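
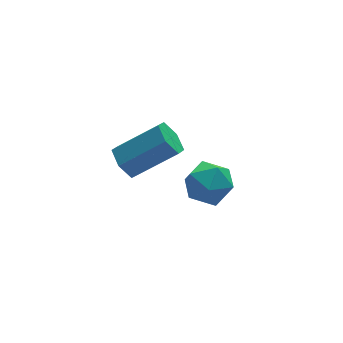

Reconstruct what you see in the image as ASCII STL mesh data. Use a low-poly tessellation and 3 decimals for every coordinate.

solid 
facet normal -0.796 0.204 -0.569
outer loop
vertex 1.189 -2.676 2.51
vertex 0.868 -3.037 2.83
vertex 0.907 -2.476 2.976
endloop
endfacet
facet normal 0.359 0.917 -0.176
outer loop
vertex 1.189 -2.676 2.51
vertex 0.907 -2.476 2.976
vertex 2.393 -2.982 3.369
endloop
endfacet
facet normal 0.358 0.917 -0.175
outer loop
vertex 2.393 -2.982 3.369
vertex 0.907 -2.476 2.976
vertex 2.111 -2.783 3.835
endloop
endfacet
facet normal 0.797 -0.203 0.569
outer loop
vertex 2.393 -2.982 3.369
vertex 2.111 -2.783 3.835
vertex 2.072 -3.343 3.69
endloop
endfacet
facet normal -0.797 0.203 -0.569
outer loop
vertex 0.907 -2.476 2.976
vertex 0.868 -3.037 2.83
vertex 0.586 -2.838 3.296
endloop
endfacet
facet normal -0.243 0.754 0.610
outer loop
vertex 0.907 -2.476 2.976
vertex 0.586 -2.838 3.296
vertex 2.111 -2.783 3.835
endloop
endfacet
facet normal -0.242 0.756 0.608
outer loop
vertex 2.111 -2.783 3.835
vertex 0.586 -2.838 3.296
vertex 1.79 -3.144 4.156
endloop
endfacet
facet normal 0.797 -0.203 0.569
outer loop
vertex 2.111 -2.783 3.835
vertex 1.79 -3.144 4.156
vertex 2.072 -3.343 3.69
endloop
endfacet
facet normal -0.797 0.203 -0.569
outer loop
vertex 0.586 -2.838 3.296
vertex 0.868 -3.037 2.83
vertex 0.547 -3.398 3.151
endloop
endfacet
facet normal -0.600 -0.161 0.783
outer loop
vertex 0.586 -2.838 3.296
vertex 0.547 -3.398 3.151
vertex 1.79 -3.144 4.156
endloop
endfacet
facet normal -0.600 -0.162 0.783
outer loop
vertex 1.79 -3.144 4.156
vertex 0.547 -3.398 3.151
vertex 1.751 -3.704 4.01
endloop
endfacet
facet normal 0.797 -0.204 0.569
outer loop
vertex 1.79 -3.144 4.156
vertex 1.751 -3.704 4.01
vertex 2.072 -3.343 3.69
endloop
endfacet
facet normal -0.797 0.203 -0.569
outer loop
vertex 0.547 -3.398 3.151
vertex 0.868 -3.037 2.83
vertex 0.829 -3.597 2.685
endloop
endfacet
facet normal -0.358 -0.917 0.175
outer loop
vertex 0.547 -3.398 3.151
vertex 0.829 -3.597 2.685
vertex 1.751 -3.704 4.01
endloop
endfacet
facet normal -0.359 -0.917 0.176
outer loop
vertex 1.751 -3.704 4.01
vertex 0.829 -3.597 2.685
vertex 2.033 -3.904 3.544
endloop
endfacet
facet normal 0.796 -0.204 0.569
outer loop
vertex 1.751 -3.704 4.01
vertex 2.033 -3.904 3.544
vertex 2.072 -3.343 3.69
endloop
endfacet
facet normal -0.797 0.203 -0.569
outer loop
vertex 0.829 -3.597 2.685
vertex 0.868 -3.037 2.83
vertex 1.15 -3.236 2.364
endloop
endfacet
facet normal 0.241 -0.756 -0.609
outer loop
vertex 0.829 -3.597 2.685
vertex 1.15 -3.236 2.364
vertex 2.033 -3.904 3.544
endloop
endfacet
facet normal 0.243 -0.755 -0.609
outer loop
vertex 2.033 -3.904 3.544
vertex 1.15 -3.236 2.364
vertex 2.354 -3.542 3.224
endloop
endfacet
facet normal 0.797 -0.203 0.569
outer loop
vertex 2.033 -3.904 3.544
vertex 2.354 -3.542 3.224
vertex 2.072 -3.343 3.69
endloop
endfacet
facet normal -0.797 0.204 -0.569
outer loop
vertex 1.15 -3.236 2.364
vertex 0.868 -3.037 2.83
vertex 1.189 -2.676 2.51
endloop
endfacet
facet normal 0.601 0.162 -0.783
outer loop
vertex 1.15 -3.236 2.364
vertex 1.189 -2.676 2.51
vertex 2.354 -3.542 3.224
endloop
endfacet
facet normal 0.600 0.161 -0.784
outer loop
vertex 2.354 -3.542 3.224
vertex 1.189 -2.676 2.51
vertex 2.393 -2.982 3.369
endloop
endfacet
facet normal 0.797 -0.203 0.569
outer loop
vertex 2.354 -3.542 3.224
vertex 2.393 -2.982 3.369
vertex 2.072 -3.343 3.69
endloop
endfacet
facet normal -0.074 0.994 -0.082
outer loop
vertex 3.759 -2.122 -0.021
vertex 3.005 -2.159 0.207
vertex 3.576 -2.072 0.745
endloop
endfacet
facet normal 0.593 0.800 0.089
outer loop
vertex 3.759 -2.122 -0.021
vertex 3.576 -2.072 0.745
vertex 4.194 -2.504 0.515
endloop
endfacet
facet normal 0.833 0.361 -0.419
outer loop
vertex 3.759 -2.122 -0.021
vertex 4.194 -2.504 0.515
vertex 4.006 -2.858 -0.164
endloop
endfacet
facet normal 0.316 0.282 -0.906
outer loop
vertex 3.759 -2.122 -0.021
vertex 4.006 -2.858 -0.164
vertex 3.271 -2.644 -0.354
endloop
endfacet
facet normal -0.244 0.673 -0.698
outer loop
vertex 3.759 -2.122 -0.021
vertex 3.271 -2.644 -0.354
vertex 3.005 -2.159 0.207
endloop
endfacet
facet normal 0.565 0.435 0.702
outer loop
vertex 4.194 -2.504 0.515
vertex 3.576 -2.072 0.745
vertex 3.709 -2.776 1.074
endloop
endfacet
facet normal -0.512 0.748 0.422
outer loop
vertex 3.576 -2.072 0.745
vertex 3.005 -2.159 0.207
vertex 2.974 -2.562 0.884
endloop
endfacet
facet normal -0.788 0.229 -0.572
outer loop
vertex 3.005 -2.159 0.207
vertex 3.271 -2.644 -0.354
vertex 2.786 -2.916 0.205
endloop
endfacet
facet normal 0.118 -0.402 -0.908
outer loop
vertex 3.271 -2.644 -0.354
vertex 4.006 -2.858 -0.164
vertex 3.404 -3.348 -0.025
endloop
endfacet
facet normal 0.954 -0.276 -0.120
outer loop
vertex 4.006 -2.858 -0.164
vertex 4.194 -2.504 0.515
vertex 3.975 -3.261 0.513
endloop
endfacet
facet normal -0.316 -0.282 0.906
outer loop
vertex 3.221 -3.298 0.741
vertex 3.709 -2.776 1.074
vertex 2.974 -2.562 0.884
endloop
endfacet
facet normal -0.833 -0.361 0.419
outer loop
vertex 3.221 -3.298 0.741
vertex 2.974 -2.562 0.884
vertex 2.786 -2.916 0.205
endloop
endfacet
facet normal -0.593 -0.800 -0.089
outer loop
vertex 3.221 -3.298 0.741
vertex 2.786 -2.916 0.205
vertex 3.404 -3.348 -0.025
endloop
endfacet
facet normal 0.074 -0.994 0.082
outer loop
vertex 3.221 -3.298 0.741
vertex 3.404 -3.348 -0.025
vertex 3.975 -3.261 0.513
endloop
endfacet
facet normal 0.244 -0.673 0.698
outer loop
vertex 3.221 -3.298 0.741
vertex 3.975 -3.261 0.513
vertex 3.709 -2.776 1.074
endloop
endfacet
facet normal -0.118 0.402 0.908
outer loop
vertex 2.974 -2.562 0.884
vertex 3.709 -2.776 1.074
vertex 3.576 -2.072 0.745
endloop
endfacet
facet normal -0.954 0.276 0.120
outer loop
vertex 2.786 -2.916 0.205
vertex 2.974 -2.562 0.884
vertex 3.005 -2.159 0.207
endloop
endfacet
facet normal -0.565 -0.435 -0.702
outer loop
vertex 3.404 -3.348 -0.025
vertex 2.786 -2.916 0.205
vertex 3.271 -2.644 -0.354
endloop
endfacet
facet normal 0.512 -0.748 -0.422
outer loop
vertex 3.975 -3.261 0.513
vertex 3.404 -3.348 -0.025
vertex 4.006 -2.858 -0.164
endloop
endfacet
facet normal 0.788 -0.229 0.572
outer loop
vertex 3.709 -2.776 1.074
vertex 3.975 -3.261 0.513
vertex 4.194 -2.504 0.515
endloop
endfacet

endsolid


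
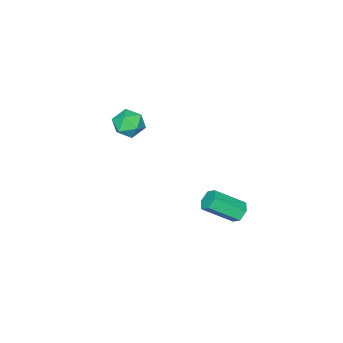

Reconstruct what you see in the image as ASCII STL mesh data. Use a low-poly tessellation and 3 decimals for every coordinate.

solid 
facet normal -0.602 0.557 -0.572
outer loop
vertex 0.067 3.586 -4.357
vertex -0.328 3.223 -4.295
vertex -0.28 3.633 -3.946
endloop
endfacet
facet normal 0.474 0.825 0.306
outer loop
vertex 0.067 3.586 -4.357
vertex -0.28 3.633 -3.946
vertex 1.024 2.699 -3.448
endloop
endfacet
facet normal 0.474 0.825 0.306
outer loop
vertex 1.024 2.699 -3.448
vertex -0.28 3.633 -3.946
vertex 0.677 2.746 -3.037
endloop
endfacet
facet normal 0.601 -0.558 0.572
outer loop
vertex 1.024 2.699 -3.448
vertex 0.677 2.746 -3.037
vertex 0.628 2.337 -3.385
endloop
endfacet
facet normal -0.602 0.557 -0.572
outer loop
vertex -0.28 3.633 -3.946
vertex -0.328 3.223 -4.295
vertex -0.675 3.27 -3.884
endloop
endfacet
facet normal -0.320 0.487 0.812
outer loop
vertex -0.28 3.633 -3.946
vertex -0.675 3.27 -3.884
vertex 0.677 2.746 -3.037
endloop
endfacet
facet normal -0.319 0.490 0.812
outer loop
vertex 0.677 2.746 -3.037
vertex -0.675 3.27 -3.884
vertex 0.281 2.384 -2.974
endloop
endfacet
facet normal 0.601 -0.558 0.572
outer loop
vertex 0.677 2.746 -3.037
vertex 0.281 2.384 -2.974
vertex 0.628 2.337 -3.385
endloop
endfacet
facet normal -0.601 0.558 -0.572
outer loop
vertex -0.675 3.27 -3.884
vertex -0.328 3.223 -4.295
vertex -0.724 2.861 -4.232
endloop
endfacet
facet normal -0.794 -0.336 0.507
outer loop
vertex -0.675 3.27 -3.884
vertex -0.724 2.861 -4.232
vertex 0.281 2.384 -2.974
endloop
endfacet
facet normal -0.794 -0.338 0.506
outer loop
vertex 0.281 2.384 -2.974
vertex -0.724 2.861 -4.232
vertex 0.233 1.974 -3.323
endloop
endfacet
facet normal 0.602 -0.557 0.572
outer loop
vertex 0.281 2.384 -2.974
vertex 0.233 1.974 -3.323
vertex 0.628 2.337 -3.385
endloop
endfacet
facet normal -0.601 0.558 -0.572
outer loop
vertex -0.724 2.861 -4.232
vertex -0.328 3.223 -4.295
vertex -0.377 2.814 -4.643
endloop
endfacet
facet normal -0.474 -0.825 -0.306
outer loop
vertex -0.724 2.861 -4.232
vertex -0.377 2.814 -4.643
vertex 0.233 1.974 -3.323
endloop
endfacet
facet normal -0.474 -0.825 -0.306
outer loop
vertex 0.233 1.974 -3.323
vertex -0.377 2.814 -4.643
vertex 0.58 1.927 -3.734
endloop
endfacet
facet normal 0.602 -0.557 0.572
outer loop
vertex 0.233 1.974 -3.323
vertex 0.58 1.927 -3.734
vertex 0.628 2.337 -3.385
endloop
endfacet
facet normal -0.601 0.558 -0.572
outer loop
vertex -0.377 2.814 -4.643
vertex -0.328 3.223 -4.295
vertex 0.019 3.176 -4.706
endloop
endfacet
facet normal 0.318 -0.489 -0.812
outer loop
vertex -0.377 2.814 -4.643
vertex 0.019 3.176 -4.706
vertex 0.58 1.927 -3.734
endloop
endfacet
facet normal 0.321 -0.488 -0.812
outer loop
vertex 0.58 1.927 -3.734
vertex 0.019 3.176 -4.706
vertex 0.975 2.29 -3.796
endloop
endfacet
facet normal 0.602 -0.557 0.572
outer loop
vertex 0.58 1.927 -3.734
vertex 0.975 2.29 -3.796
vertex 0.628 2.337 -3.385
endloop
endfacet
facet normal -0.602 0.557 -0.572
outer loop
vertex 0.019 3.176 -4.706
vertex -0.328 3.223 -4.295
vertex 0.067 3.586 -4.357
endloop
endfacet
facet normal 0.794 0.337 -0.506
outer loop
vertex 0.019 3.176 -4.706
vertex 0.067 3.586 -4.357
vertex 0.975 2.29 -3.796
endloop
endfacet
facet normal 0.794 0.336 -0.507
outer loop
vertex 0.975 2.29 -3.796
vertex 0.067 3.586 -4.357
vertex 1.024 2.699 -3.448
endloop
endfacet
facet normal 0.601 -0.558 0.572
outer loop
vertex 0.975 2.29 -3.796
vertex 1.024 2.699 -3.448
vertex 0.628 2.337 -3.385
endloop
endfacet
facet normal -0.145 0.026 0.989
outer loop
vertex -0.337 -2.24 -1.011
vertex -0.222 -3.019 -0.974
vertex 0.389 -2.526 -0.897
endloop
endfacet
facet normal 0.133 0.640 0.757
outer loop
vertex -0.337 -2.24 -1.011
vertex 0.389 -2.526 -0.897
vertex 0.276 -1.92 -1.389
endloop
endfacet
facet normal -0.311 0.912 0.268
outer loop
vertex -0.337 -2.24 -1.011
vertex 0.276 -1.92 -1.389
vertex -0.403 -2.039 -1.771
endloop
endfacet
facet normal -0.862 0.466 0.198
outer loop
vertex -0.337 -2.24 -1.011
vertex -0.403 -2.039 -1.771
vertex -0.711 -2.718 -1.514
endloop
endfacet
facet normal -0.761 -0.082 0.644
outer loop
vertex -0.337 -2.24 -1.011
vertex -0.711 -2.718 -1.514
vertex -0.222 -3.019 -0.974
endloop
endfacet
facet normal 0.753 0.493 0.435
outer loop
vertex 0.276 -1.92 -1.389
vertex 0.389 -2.526 -0.897
vertex 0.771 -2.502 -1.586
endloop
endfacet
facet normal 0.302 -0.501 0.811
outer loop
vertex 0.389 -2.526 -0.897
vertex -0.222 -3.019 -0.974
vertex 0.463 -3.181 -1.329
endloop
endfacet
facet normal -0.694 -0.675 0.252
outer loop
vertex -0.222 -3.019 -0.974
vertex -0.711 -2.718 -1.514
vertex -0.216 -3.3 -1.711
endloop
endfacet
facet normal -0.858 0.212 -0.468
outer loop
vertex -0.711 -2.718 -1.514
vertex -0.403 -2.039 -1.771
vertex -0.329 -2.694 -2.203
endloop
endfacet
facet normal 0.036 0.934 -0.356
outer loop
vertex -0.403 -2.039 -1.771
vertex 0.276 -1.92 -1.389
vertex 0.282 -2.201 -2.126
endloop
endfacet
facet normal 0.862 -0.466 -0.198
outer loop
vertex 0.397 -2.98 -2.089
vertex 0.771 -2.502 -1.586
vertex 0.463 -3.181 -1.329
endloop
endfacet
facet normal 0.311 -0.912 -0.268
outer loop
vertex 0.397 -2.98 -2.089
vertex 0.463 -3.181 -1.329
vertex -0.216 -3.3 -1.711
endloop
endfacet
facet normal -0.133 -0.640 -0.757
outer loop
vertex 0.397 -2.98 -2.089
vertex -0.216 -3.3 -1.711
vertex -0.329 -2.694 -2.203
endloop
endfacet
facet normal 0.145 -0.026 -0.989
outer loop
vertex 0.397 -2.98 -2.089
vertex -0.329 -2.694 -2.203
vertex 0.282 -2.201 -2.126
endloop
endfacet
facet normal 0.761 0.082 -0.644
outer loop
vertex 0.397 -2.98 -2.089
vertex 0.282 -2.201 -2.126
vertex 0.771 -2.502 -1.586
endloop
endfacet
facet normal 0.858 -0.212 0.468
outer loop
vertex 0.463 -3.181 -1.329
vertex 0.771 -2.502 -1.586
vertex 0.389 -2.526 -0.897
endloop
endfacet
facet normal -0.036 -0.934 0.356
outer loop
vertex -0.216 -3.3 -1.711
vertex 0.463 -3.181 -1.329
vertex -0.222 -3.019 -0.974
endloop
endfacet
facet normal -0.753 -0.493 -0.435
outer loop
vertex -0.329 -2.694 -2.203
vertex -0.216 -3.3 -1.711
vertex -0.711 -2.718 -1.514
endloop
endfacet
facet normal -0.302 0.501 -0.811
outer loop
vertex 0.282 -2.201 -2.126
vertex -0.329 -2.694 -2.203
vertex -0.403 -2.039 -1.771
endloop
endfacet
facet normal 0.694 0.675 -0.252
outer loop
vertex 0.771 -2.502 -1.586
vertex 0.282 -2.201 -2.126
vertex 0.276 -1.92 -1.389
endloop
endfacet

endsolid


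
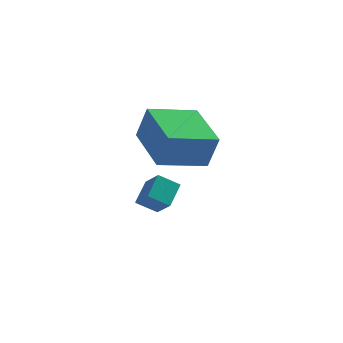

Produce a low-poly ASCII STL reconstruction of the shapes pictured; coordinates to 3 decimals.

solid 
facet normal -0.796 -0.282 0.536
outer loop
vertex 1.329 3.481 1.017
vertex 0.72 4.051 0.413
vertex 1.18 2.587 0.326
endloop
endfacet
facet normal 0.592 -0.552 0.587
outer loop
vertex 1.92 2.849 -0.173
vertex 1.329 3.481 1.017
vertex 1.18 2.587 0.326
endloop
endfacet
facet normal -0.796 -0.282 0.536
outer loop
vertex 1.18 2.587 0.326
vertex 0.72 4.051 0.413
vertex 0.571 3.157 -0.279
endloop
endfacet
facet normal -0.131 -0.784 -0.607
outer loop
vertex 0.571 3.157 -0.279
vertex 1.92 2.849 -0.173
vertex 1.18 2.587 0.326
endloop
endfacet
facet normal 0.132 0.784 0.607
outer loop
vertex 1.329 3.481 1.017
vertex 1.46 4.313 -0.086
vertex 0.72 4.051 0.413
endloop
endfacet
facet normal 0.591 -0.553 0.587
outer loop
vertex 2.069 3.743 0.519
vertex 1.329 3.481 1.017
vertex 1.92 2.849 -0.173
endloop
endfacet
facet normal 0.131 0.784 0.607
outer loop
vertex 2.069 3.743 0.519
vertex 1.46 4.313 -0.086
vertex 1.329 3.481 1.017
endloop
endfacet
facet normal -0.592 0.553 -0.587
outer loop
vertex 0.72 4.051 0.413
vertex 1.46 4.313 -0.086
vertex 0.571 3.157 -0.279
endloop
endfacet
facet normal -0.131 -0.784 -0.607
outer loop
vertex 1.311 3.419 -0.777
vertex 1.92 2.849 -0.173
vertex 0.571 3.157 -0.279
endloop
endfacet
facet normal -0.591 0.553 -0.588
outer loop
vertex 0.571 3.157 -0.279
vertex 1.46 4.313 -0.086
vertex 1.311 3.419 -0.777
endloop
endfacet
facet normal 0.796 0.282 -0.536
outer loop
vertex 1.311 3.419 -0.777
vertex 2.069 3.743 0.519
vertex 1.92 2.849 -0.173
endloop
endfacet
facet normal 0.796 0.282 -0.536
outer loop
vertex 1.46 4.313 -0.086
vertex 2.069 3.743 0.519
vertex 1.311 3.419 -0.777
endloop
endfacet
facet normal -0.784 -0.596 0.173
outer loop
vertex 2.687 -0.43 4.278
vertex 1.516 1.3 4.936
vertex 2.245 -0.229 2.964
endloop
endfacet
facet normal 0.534 -0.790 -0.301
outer loop
vertex 3.704 0.88 2.644
vertex 2.687 -0.43 4.278
vertex 2.245 -0.229 2.964
endloop
endfacet
facet normal -0.784 -0.596 0.172
outer loop
vertex 2.245 -0.229 2.964
vertex 1.516 1.3 4.936
vertex 1.075 1.501 3.622
endloop
endfacet
facet normal -0.315 0.144 -0.938
outer loop
vertex 1.075 1.501 3.622
vertex 3.704 0.88 2.644
vertex 2.245 -0.229 2.964
endloop
endfacet
facet normal 0.315 -0.144 0.938
outer loop
vertex 2.687 -0.43 4.278
vertex 2.975 2.409 4.616
vertex 1.516 1.3 4.936
endloop
endfacet
facet normal 0.535 -0.790 -0.300
outer loop
vertex 4.145 0.679 3.958
vertex 2.687 -0.43 4.278
vertex 3.704 0.88 2.644
endloop
endfacet
facet normal 0.315 -0.144 0.938
outer loop
vertex 4.145 0.679 3.958
vertex 2.975 2.409 4.616
vertex 2.687 -0.43 4.278
endloop
endfacet
facet normal -0.535 0.790 0.300
outer loop
vertex 1.516 1.3 4.936
vertex 2.975 2.409 4.616
vertex 1.075 1.501 3.622
endloop
endfacet
facet normal -0.315 0.144 -0.938
outer loop
vertex 2.533 2.61 3.302
vertex 3.704 0.88 2.644
vertex 1.075 1.501 3.622
endloop
endfacet
facet normal -0.535 0.790 0.301
outer loop
vertex 1.075 1.501 3.622
vertex 2.975 2.409 4.616
vertex 2.533 2.61 3.302
endloop
endfacet
facet normal 0.784 0.596 -0.172
outer loop
vertex 2.533 2.61 3.302
vertex 4.145 0.679 3.958
vertex 3.704 0.88 2.644
endloop
endfacet
facet normal 0.784 0.596 -0.173
outer loop
vertex 2.975 2.409 4.616
vertex 4.145 0.679 3.958
vertex 2.533 2.61 3.302
endloop
endfacet

endsolid


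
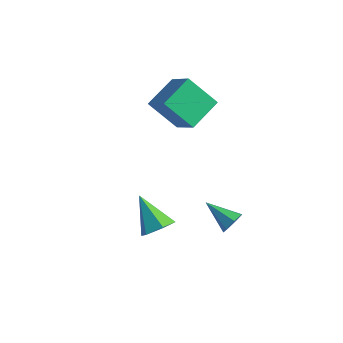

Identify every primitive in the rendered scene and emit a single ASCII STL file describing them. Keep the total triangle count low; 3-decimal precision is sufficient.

solid 
facet normal 0.904 0.083 -0.420
outer loop
vertex 1.421 1.155 -1.128
vertex 1.118 1.455 -1.72
vertex 1.367 1.787 -1.119
endloop
endfacet
facet normal 0.086 -0.007 0.996
outer loop
vertex 1.421 1.155 -1.128
vertex 1.367 1.787 -1.119
vertex -0.518 1.305 -0.96
endloop
endfacet
facet normal 0.903 0.084 -0.421
outer loop
vertex 1.367 1.787 -1.119
vertex 1.118 1.455 -1.72
vertex 1.125 2.168 -1.563
endloop
endfacet
facet normal -0.126 0.718 0.685
outer loop
vertex 1.367 1.787 -1.119
vertex 1.125 2.168 -1.563
vertex -0.518 1.305 -0.96
endloop
endfacet
facet normal 0.904 0.084 -0.420
outer loop
vertex 1.125 2.168 -1.563
vertex 1.118 1.455 -1.72
vertex 0.878 2.013 -2.126
endloop
endfacet
facet normal -0.474 0.880 -0.034
outer loop
vertex 1.125 2.168 -1.563
vertex 0.878 2.013 -2.126
vertex -0.518 1.305 -0.96
endloop
endfacet
facet normal 0.904 0.083 -0.420
outer loop
vertex 0.878 2.013 -2.126
vertex 1.118 1.455 -1.72
vertex 0.811 1.438 -2.383
endloop
endfacet
facet normal -0.699 0.358 -0.619
outer loop
vertex 0.878 2.013 -2.126
vertex 0.811 1.438 -2.383
vertex -0.518 1.305 -0.96
endloop
endfacet
facet normal 0.903 0.084 -0.420
outer loop
vertex 0.811 1.438 -2.383
vertex 1.118 1.455 -1.72
vertex 0.976 0.876 -2.141
endloop
endfacet
facet normal -0.629 -0.456 -0.630
outer loop
vertex 0.811 1.438 -2.383
vertex 0.976 0.876 -2.141
vertex -0.518 1.305 -0.96
endloop
endfacet
facet normal 0.904 0.083 -0.419
outer loop
vertex 0.976 0.876 -2.141
vertex 1.118 1.455 -1.72
vertex 1.247 0.75 -1.582
endloop
endfacet
facet normal -0.318 -0.946 -0.059
outer loop
vertex 0.976 0.876 -2.141
vertex 1.247 0.75 -1.582
vertex -0.518 1.305 -0.96
endloop
endfacet
facet normal 0.904 0.083 -0.420
outer loop
vertex 1.247 0.75 -1.582
vertex 1.118 1.455 -1.72
vertex 1.421 1.155 -1.128
endloop
endfacet
facet normal -0.000 -0.746 0.666
outer loop
vertex 1.247 0.75 -1.582
vertex 1.421 1.155 -1.128
vertex -0.518 1.305 -0.96
endloop
endfacet
facet normal 0.728 -0.179 -0.662
outer loop
vertex 0.279 -2.89 0.778
vertex -0.282 -2.6 0.082
vertex 0.273 -1.985 0.526
endloop
endfacet
facet normal 0.378 0.251 0.891
outer loop
vertex 0.279 -2.89 0.778
vertex 0.273 -1.985 0.526
vertex -1.818 -2.22 1.478
endloop
endfacet
facet normal 0.728 -0.180 -0.661
outer loop
vertex 0.273 -1.985 0.526
vertex -0.282 -2.6 0.082
vertex -0.287 -1.694 -0.17
endloop
endfacet
facet normal 0.053 0.936 0.348
outer loop
vertex 0.273 -1.985 0.526
vertex -0.287 -1.694 -0.17
vertex -1.818 -2.22 1.478
endloop
endfacet
facet normal 0.728 -0.180 -0.662
outer loop
vertex -0.287 -1.694 -0.17
vertex -0.282 -2.6 0.082
vertex -0.843 -2.309 -0.614
endloop
endfacet
facet normal -0.586 0.750 -0.305
outer loop
vertex -0.287 -1.694 -0.17
vertex -0.843 -2.309 -0.614
vertex -1.818 -2.22 1.478
endloop
endfacet
facet normal 0.728 -0.179 -0.662
outer loop
vertex -0.843 -2.309 -0.614
vertex -0.282 -2.6 0.082
vertex -0.837 -3.215 -0.362
endloop
endfacet
facet normal -0.902 -0.121 -0.415
outer loop
vertex -0.843 -2.309 -0.614
vertex -0.837 -3.215 -0.362
vertex -1.818 -2.22 1.478
endloop
endfacet
facet normal 0.728 -0.180 -0.661
outer loop
vertex -0.837 -3.215 -0.362
vertex -0.282 -2.6 0.082
vertex -0.277 -3.505 0.334
endloop
endfacet
facet normal -0.577 -0.806 0.128
outer loop
vertex -0.837 -3.215 -0.362
vertex -0.277 -3.505 0.334
vertex -1.818 -2.22 1.478
endloop
endfacet
facet normal 0.728 -0.180 -0.662
outer loop
vertex -0.277 -3.505 0.334
vertex -0.282 -2.6 0.082
vertex 0.279 -2.89 0.778
endloop
endfacet
facet normal 0.063 -0.621 0.782
outer loop
vertex -0.277 -3.505 0.334
vertex 0.279 -2.89 0.778
vertex -1.818 -2.22 1.478
endloop
endfacet
facet normal -0.735 0.274 -0.620
outer loop
vertex -5.201 2.373 3.506
vertex -5.153 4.222 4.267
vertex -3.758 2.936 2.045
endloop
endfacet
facet normal -0.024 -0.925 -0.380
outer loop
vertex -2.207 2.358 3.353
vertex -5.201 2.373 3.506
vertex -3.758 2.936 2.045
endloop
endfacet
facet normal -0.735 0.274 -0.620
outer loop
vertex -3.758 2.936 2.045
vertex -5.153 4.222 4.267
vertex -3.71 4.786 2.805
endloop
endfacet
facet normal 0.677 0.264 -0.686
outer loop
vertex -3.71 4.786 2.805
vertex -2.207 2.358 3.353
vertex -3.758 2.936 2.045
endloop
endfacet
facet normal -0.677 -0.265 0.686
outer loop
vertex -5.201 2.373 3.506
vertex -3.602 3.644 5.575
vertex -5.153 4.222 4.267
endloop
endfacet
facet normal -0.024 -0.925 -0.380
outer loop
vertex -3.65 1.794 4.815
vertex -5.201 2.373 3.506
vertex -2.207 2.358 3.353
endloop
endfacet
facet normal -0.678 -0.264 0.686
outer loop
vertex -3.65 1.794 4.815
vertex -3.602 3.644 5.575
vertex -5.201 2.373 3.506
endloop
endfacet
facet normal 0.024 0.925 0.380
outer loop
vertex -5.153 4.222 4.267
vertex -3.602 3.644 5.575
vertex -3.71 4.786 2.805
endloop
endfacet
facet normal 0.678 0.265 -0.686
outer loop
vertex -2.159 4.207 4.114
vertex -2.207 2.358 3.353
vertex -3.71 4.786 2.805
endloop
endfacet
facet normal 0.024 0.925 0.380
outer loop
vertex -3.71 4.786 2.805
vertex -3.602 3.644 5.575
vertex -2.159 4.207 4.114
endloop
endfacet
facet normal 0.735 -0.274 0.620
outer loop
vertex -2.159 4.207 4.114
vertex -3.65 1.794 4.815
vertex -2.207 2.358 3.353
endloop
endfacet
facet normal 0.735 -0.274 0.620
outer loop
vertex -3.602 3.644 5.575
vertex -3.65 1.794 4.815
vertex -2.159 4.207 4.114
endloop
endfacet

endsolid


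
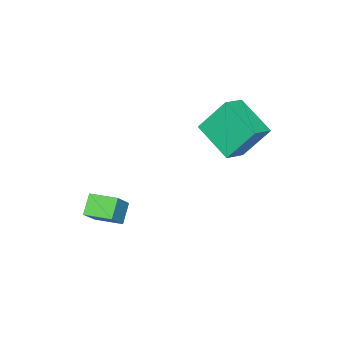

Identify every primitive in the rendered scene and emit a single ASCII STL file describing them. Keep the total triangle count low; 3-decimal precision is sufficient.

solid 
facet normal -0.307 0.495 0.813
outer loop
vertex -0.501 0.733 1.509
vertex -0.008 2.351 0.71
vertex -1.516 0.825 1.069
endloop
endfacet
facet normal -0.263 -0.865 0.427
outer loop
vertex -0.972 -0.051 -0.37
vertex -0.501 0.733 1.509
vertex -1.516 0.825 1.069
endloop
endfacet
facet normal -0.307 0.495 0.813
outer loop
vertex -1.516 0.825 1.069
vertex -0.008 2.351 0.71
vertex -1.023 2.443 0.27
endloop
endfacet
facet normal -0.914 0.083 -0.396
outer loop
vertex -1.023 2.443 0.27
vertex -0.972 -0.051 -0.37
vertex -1.516 0.825 1.069
endloop
endfacet
facet normal 0.914 -0.083 0.396
outer loop
vertex -0.501 0.733 1.509
vertex 0.536 1.475 -0.729
vertex -0.008 2.351 0.71
endloop
endfacet
facet normal -0.263 -0.865 0.427
outer loop
vertex 0.043 -0.143 0.07
vertex -0.501 0.733 1.509
vertex -0.972 -0.051 -0.37
endloop
endfacet
facet normal 0.914 -0.083 0.396
outer loop
vertex 0.043 -0.143 0.07
vertex 0.536 1.475 -0.729
vertex -0.501 0.733 1.509
endloop
endfacet
facet normal 0.263 0.865 -0.427
outer loop
vertex -0.008 2.351 0.71
vertex 0.536 1.475 -0.729
vertex -1.023 2.443 0.27
endloop
endfacet
facet normal -0.914 0.083 -0.396
outer loop
vertex -0.479 1.567 -1.169
vertex -0.972 -0.051 -0.37
vertex -1.023 2.443 0.27
endloop
endfacet
facet normal 0.263 0.865 -0.427
outer loop
vertex -1.023 2.443 0.27
vertex 0.536 1.475 -0.729
vertex -0.479 1.567 -1.169
endloop
endfacet
facet normal 0.307 -0.495 -0.813
outer loop
vertex -0.479 1.567 -1.169
vertex 0.043 -0.143 0.07
vertex -0.972 -0.051 -0.37
endloop
endfacet
facet normal 0.307 -0.495 -0.813
outer loop
vertex 0.536 1.475 -0.729
vertex 0.043 -0.143 0.07
vertex -0.479 1.567 -1.169
endloop
endfacet
facet normal -0.666 -0.117 -0.737
outer loop
vertex 2.178 -3.24 -4.193
vertex 1.901 -2.095 -4.124
vertex 2.886 -3.028 -4.867
endloop
endfacet
facet normal 0.235 -0.970 -0.059
outer loop
vertex 3.819 -2.865 -3.836
vertex 2.178 -3.24 -4.193
vertex 2.886 -3.028 -4.867
endloop
endfacet
facet normal -0.666 -0.117 -0.737
outer loop
vertex 2.886 -3.028 -4.867
vertex 1.901 -2.095 -4.124
vertex 2.609 -1.883 -4.798
endloop
endfacet
facet normal 0.708 0.212 -0.674
outer loop
vertex 2.609 -1.883 -4.798
vertex 3.819 -2.865 -3.836
vertex 2.886 -3.028 -4.867
endloop
endfacet
facet normal -0.708 -0.212 0.674
outer loop
vertex 2.178 -3.24 -4.193
vertex 2.834 -1.932 -3.093
vertex 1.901 -2.095 -4.124
endloop
endfacet
facet normal 0.235 -0.970 -0.059
outer loop
vertex 3.111 -3.077 -3.162
vertex 2.178 -3.24 -4.193
vertex 3.819 -2.865 -3.836
endloop
endfacet
facet normal -0.708 -0.212 0.674
outer loop
vertex 3.111 -3.077 -3.162
vertex 2.834 -1.932 -3.093
vertex 2.178 -3.24 -4.193
endloop
endfacet
facet normal -0.235 0.970 0.059
outer loop
vertex 1.901 -2.095 -4.124
vertex 2.834 -1.932 -3.093
vertex 2.609 -1.883 -4.798
endloop
endfacet
facet normal 0.708 0.212 -0.674
outer loop
vertex 3.542 -1.72 -3.767
vertex 3.819 -2.865 -3.836
vertex 2.609 -1.883 -4.798
endloop
endfacet
facet normal -0.235 0.970 0.059
outer loop
vertex 2.609 -1.883 -4.798
vertex 2.834 -1.932 -3.093
vertex 3.542 -1.72 -3.767
endloop
endfacet
facet normal 0.666 0.117 0.737
outer loop
vertex 3.542 -1.72 -3.767
vertex 3.111 -3.077 -3.162
vertex 3.819 -2.865 -3.836
endloop
endfacet
facet normal 0.666 0.117 0.737
outer loop
vertex 2.834 -1.932 -3.093
vertex 3.111 -3.077 -3.162
vertex 3.542 -1.72 -3.767
endloop
endfacet

endsolid


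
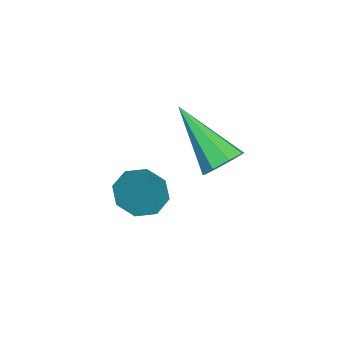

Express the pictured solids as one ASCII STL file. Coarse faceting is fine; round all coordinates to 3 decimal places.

solid 
facet normal -0.456 -0.337 -0.824
outer loop
vertex -2.927 1.083 -0.601
vertex -3.31 0.623 -0.201
vertex -3.402 1.3 -0.427
endloop
endfacet
facet normal 0.378 0.919 -0.115
outer loop
vertex -2.927 1.083 -0.601
vertex -3.402 1.3 -0.427
vertex -2.59 1.157 1.101
endloop
endfacet
facet normal -0.455 -0.337 -0.824
outer loop
vertex -3.402 1.3 -0.427
vertex -3.31 0.623 -0.201
vertex -3.824 1.122 -0.121
endloop
endfacet
facet normal -0.242 0.946 0.217
outer loop
vertex -3.402 1.3 -0.427
vertex -3.824 1.122 -0.121
vertex -2.59 1.157 1.101
endloop
endfacet
facet normal -0.456 -0.338 -0.823
outer loop
vertex -3.824 1.122 -0.121
vertex -3.31 0.623 -0.201
vertex -3.944 0.651 0.139
endloop
endfacet
facet normal -0.619 0.495 0.610
outer loop
vertex -3.824 1.122 -0.121
vertex -3.944 0.651 0.139
vertex -2.59 1.157 1.101
endloop
endfacet
facet normal -0.456 -0.337 -0.823
outer loop
vertex -3.944 0.651 0.139
vertex -3.31 0.623 -0.201
vertex -3.694 0.164 0.2
endloop
endfacet
facet normal -0.529 -0.167 0.832
outer loop
vertex -3.944 0.651 0.139
vertex -3.694 0.164 0.2
vertex -2.59 1.157 1.101
endloop
endfacet
facet normal -0.456 -0.338 -0.823
outer loop
vertex -3.694 0.164 0.2
vertex -3.31 0.623 -0.201
vertex -3.218 -0.054 0.026
endloop
endfacet
facet normal -0.025 -0.656 0.754
outer loop
vertex -3.694 0.164 0.2
vertex -3.218 -0.054 0.026
vertex -2.59 1.157 1.101
endloop
endfacet
facet normal -0.455 -0.338 -0.824
outer loop
vertex -3.218 -0.054 0.026
vertex -3.31 0.623 -0.201
vertex -2.797 0.125 -0.28
endloop
endfacet
facet normal 0.597 -0.683 0.421
outer loop
vertex -3.218 -0.054 0.026
vertex -2.797 0.125 -0.28
vertex -2.59 1.157 1.101
endloop
endfacet
facet normal -0.455 -0.338 -0.824
outer loop
vertex -2.797 0.125 -0.28
vertex -3.31 0.623 -0.201
vertex -2.676 0.596 -0.54
endloop
endfacet
facet normal 0.972 -0.234 0.029
outer loop
vertex -2.797 0.125 -0.28
vertex -2.676 0.596 -0.54
vertex -2.59 1.157 1.101
endloop
endfacet
facet normal -0.455 -0.338 -0.824
outer loop
vertex -2.676 0.596 -0.54
vertex -3.31 0.623 -0.201
vertex -2.927 1.083 -0.601
endloop
endfacet
facet normal 0.882 0.430 -0.193
outer loop
vertex -2.676 0.596 -0.54
vertex -2.927 1.083 -0.601
vertex -2.59 1.157 1.101
endloop
endfacet
facet normal 0.486 0.639 -0.596
outer loop
vertex -1.907 2.931 2.628
vertex -2.233 2.761 2.18
vertex -2.277 3.173 2.586
endloop
endfacet
facet normal 0.121 0.346 0.930
outer loop
vertex -1.907 2.931 2.628
vertex -2.277 3.173 2.586
vertex -3.147 1.559 3.3
endloop
endfacet
facet normal 0.485 0.639 -0.596
outer loop
vertex -2.277 3.173 2.586
vertex -2.233 2.761 2.18
vertex -2.621 3.173 2.306
endloop
endfacet
facet normal -0.521 0.564 0.640
outer loop
vertex -2.277 3.173 2.586
vertex -2.621 3.173 2.306
vertex -3.147 1.559 3.3
endloop
endfacet
facet normal 0.486 0.640 -0.596
outer loop
vertex -2.621 3.173 2.306
vertex -2.233 2.761 2.18
vertex -2.738 2.932 1.952
endloop
endfacet
facet normal -0.935 0.349 0.072
outer loop
vertex -2.621 3.173 2.306
vertex -2.738 2.932 1.952
vertex -3.147 1.559 3.3
endloop
endfacet
facet normal 0.486 0.640 -0.595
outer loop
vertex -2.738 2.932 1.952
vertex -2.233 2.761 2.18
vertex -2.559 2.591 1.731
endloop
endfacet
facet normal -0.879 -0.174 -0.444
outer loop
vertex -2.738 2.932 1.952
vertex -2.559 2.591 1.731
vertex -3.147 1.559 3.3
endloop
endfacet
facet normal 0.487 0.639 -0.596
outer loop
vertex -2.559 2.591 1.731
vertex -2.233 2.761 2.18
vertex -2.189 2.349 1.774
endloop
endfacet
facet normal -0.386 -0.698 -0.604
outer loop
vertex -2.559 2.591 1.731
vertex -2.189 2.349 1.774
vertex -3.147 1.559 3.3
endloop
endfacet
facet normal 0.485 0.639 -0.596
outer loop
vertex -2.189 2.349 1.774
vertex -2.233 2.761 2.18
vertex -1.845 2.349 2.054
endloop
endfacet
facet normal 0.255 -0.915 -0.313
outer loop
vertex -2.189 2.349 1.774
vertex -1.845 2.349 2.054
vertex -3.147 1.559 3.3
endloop
endfacet
facet normal 0.486 0.640 -0.596
outer loop
vertex -1.845 2.349 2.054
vertex -2.233 2.761 2.18
vertex -1.728 2.59 2.408
endloop
endfacet
facet normal 0.668 -0.699 0.255
outer loop
vertex -1.845 2.349 2.054
vertex -1.728 2.59 2.408
vertex -3.147 1.559 3.3
endloop
endfacet
facet normal 0.486 0.639 -0.596
outer loop
vertex -1.728 2.59 2.408
vertex -2.233 2.761 2.18
vertex -1.907 2.931 2.628
endloop
endfacet
facet normal 0.612 -0.176 0.771
outer loop
vertex -1.728 2.59 2.408
vertex -1.907 2.931 2.628
vertex -3.147 1.559 3.3
endloop
endfacet

endsolid


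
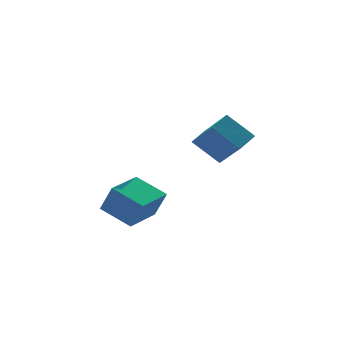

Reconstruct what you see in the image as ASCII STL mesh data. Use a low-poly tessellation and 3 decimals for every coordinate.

solid 
facet normal -0.497 0.753 0.432
outer loop
vertex -2.473 -0.741 -0.911
vertex -0.728 0.372 -0.842
vertex -2.806 -0.128 -2.362
endloop
endfacet
facet normal -0.843 -0.537 -0.034
outer loop
vertex -1.892 -1.512 -3.158
vertex -2.473 -0.741 -0.911
vertex -2.806 -0.128 -2.362
endloop
endfacet
facet normal -0.497 0.752 0.432
outer loop
vertex -2.806 -0.128 -2.362
vertex -0.728 0.372 -0.842
vertex -1.062 0.985 -2.293
endloop
endfacet
facet normal -0.208 0.381 -0.901
outer loop
vertex -1.062 0.985 -2.293
vertex -1.892 -1.512 -3.158
vertex -2.806 -0.128 -2.362
endloop
endfacet
facet normal 0.207 -0.381 0.901
outer loop
vertex -2.473 -0.741 -0.911
vertex 0.186 -1.012 -1.638
vertex -0.728 0.372 -0.842
endloop
endfacet
facet normal -0.842 -0.538 -0.033
outer loop
vertex -1.558 -2.125 -1.707
vertex -2.473 -0.741 -0.911
vertex -1.892 -1.512 -3.158
endloop
endfacet
facet normal 0.208 -0.381 0.901
outer loop
vertex -1.558 -2.125 -1.707
vertex 0.186 -1.012 -1.638
vertex -2.473 -0.741 -0.911
endloop
endfacet
facet normal 0.843 0.537 0.033
outer loop
vertex -0.728 0.372 -0.842
vertex 0.186 -1.012 -1.638
vertex -1.062 0.985 -2.293
endloop
endfacet
facet normal -0.207 0.381 -0.901
outer loop
vertex -0.147 -0.399 -3.089
vertex -1.892 -1.512 -3.158
vertex -1.062 0.985 -2.293
endloop
endfacet
facet normal 0.843 0.538 0.034
outer loop
vertex -1.062 0.985 -2.293
vertex 0.186 -1.012 -1.638
vertex -0.147 -0.399 -3.089
endloop
endfacet
facet normal 0.497 -0.752 -0.432
outer loop
vertex -0.147 -0.399 -3.089
vertex -1.558 -2.125 -1.707
vertex -1.892 -1.512 -3.158
endloop
endfacet
facet normal 0.497 -0.752 -0.432
outer loop
vertex 0.186 -1.012 -1.638
vertex -1.558 -2.125 -1.707
vertex -0.147 -0.399 -3.089
endloop
endfacet
facet normal -0.824 -0.443 -0.354
outer loop
vertex 2.933 -0.194 1.999
vertex 2.672 1.42 0.589
vertex 3.969 -1.12 0.747
endloop
endfacet
facet normal 0.121 -0.748 0.653
outer loop
vertex 5.048 -0.54 1.211
vertex 2.933 -0.194 1.999
vertex 3.969 -1.12 0.747
endloop
endfacet
facet normal -0.824 -0.443 -0.355
outer loop
vertex 3.969 -1.12 0.747
vertex 2.672 1.42 0.589
vertex 3.708 0.495 -0.663
endloop
endfacet
facet normal 0.554 -0.495 -0.669
outer loop
vertex 3.708 0.495 -0.663
vertex 5.048 -0.54 1.211
vertex 3.969 -1.12 0.747
endloop
endfacet
facet normal -0.554 0.495 0.669
outer loop
vertex 2.933 -0.194 1.999
vertex 3.751 2.0 1.053
vertex 2.672 1.42 0.589
endloop
endfacet
facet normal 0.121 -0.748 0.653
outer loop
vertex 4.012 0.385 2.463
vertex 2.933 -0.194 1.999
vertex 5.048 -0.54 1.211
endloop
endfacet
facet normal -0.554 0.495 0.670
outer loop
vertex 4.012 0.385 2.463
vertex 3.751 2.0 1.053
vertex 2.933 -0.194 1.999
endloop
endfacet
facet normal -0.121 0.748 -0.653
outer loop
vertex 2.672 1.42 0.589
vertex 3.751 2.0 1.053
vertex 3.708 0.495 -0.663
endloop
endfacet
facet normal 0.554 -0.495 -0.669
outer loop
vertex 4.787 1.074 -0.199
vertex 5.048 -0.54 1.211
vertex 3.708 0.495 -0.663
endloop
endfacet
facet normal -0.121 0.748 -0.653
outer loop
vertex 3.708 0.495 -0.663
vertex 3.751 2.0 1.053
vertex 4.787 1.074 -0.199
endloop
endfacet
facet normal 0.824 0.443 0.354
outer loop
vertex 4.787 1.074 -0.199
vertex 4.012 0.385 2.463
vertex 5.048 -0.54 1.211
endloop
endfacet
facet normal 0.824 0.443 0.354
outer loop
vertex 3.751 2.0 1.053
vertex 4.012 0.385 2.463
vertex 4.787 1.074 -0.199
endloop
endfacet

endsolid


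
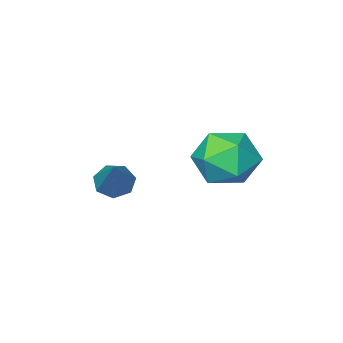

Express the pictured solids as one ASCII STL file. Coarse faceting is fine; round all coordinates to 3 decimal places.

solid 
facet normal -0.389 -0.611 -0.689
outer loop
vertex 3.041 -1.588 1.24
vertex 2.757 -1.962 1.732
vertex 2.498 -1.426 1.403
endloop
endfacet
facet normal 0.126 0.881 -0.456
outer loop
vertex 3.041 -1.588 1.24
vertex 2.498 -1.426 1.403
vertex 3.603 -0.638 3.228
endloop
endfacet
facet normal -0.390 -0.611 -0.689
outer loop
vertex 2.498 -1.426 1.403
vertex 2.757 -1.962 1.732
vertex 2.15 -1.667 1.814
endloop
endfacet
facet normal -0.574 0.819 -0.006
outer loop
vertex 2.498 -1.426 1.403
vertex 2.15 -1.667 1.814
vertex 3.603 -0.638 3.228
endloop
endfacet
facet normal -0.390 -0.610 -0.690
outer loop
vertex 2.15 -1.667 1.814
vertex 2.757 -1.962 1.732
vertex 2.259 -2.131 2.163
endloop
endfacet
facet normal -0.762 0.265 0.590
outer loop
vertex 2.15 -1.667 1.814
vertex 2.259 -2.131 2.163
vertex 3.603 -0.638 3.228
endloop
endfacet
facet normal -0.390 -0.610 -0.690
outer loop
vertex 2.259 -2.131 2.163
vertex 2.757 -1.962 1.732
vertex 2.743 -2.467 2.187
endloop
endfacet
facet normal -0.296 -0.363 0.883
outer loop
vertex 2.259 -2.131 2.163
vertex 2.743 -2.467 2.187
vertex 3.603 -0.638 3.228
endloop
endfacet
facet normal -0.390 -0.610 -0.689
outer loop
vertex 2.743 -2.467 2.187
vertex 2.757 -1.962 1.732
vertex 3.238 -2.423 1.868
endloop
endfacet
facet normal 0.473 -0.593 0.652
outer loop
vertex 2.743 -2.467 2.187
vertex 3.238 -2.423 1.868
vertex 3.603 -0.638 3.228
endloop
endfacet
facet normal -0.390 -0.610 -0.690
outer loop
vertex 3.238 -2.423 1.868
vertex 2.757 -1.962 1.732
vertex 3.371 -2.032 1.447
endloop
endfacet
facet normal 0.965 -0.252 0.071
outer loop
vertex 3.238 -2.423 1.868
vertex 3.371 -2.032 1.447
vertex 3.603 -0.638 3.228
endloop
endfacet
facet normal -0.390 -0.611 -0.689
outer loop
vertex 3.371 -2.032 1.447
vertex 2.757 -1.962 1.732
vertex 3.041 -1.588 1.24
endloop
endfacet
facet normal 0.811 0.405 -0.423
outer loop
vertex 3.371 -2.032 1.447
vertex 3.041 -1.588 1.24
vertex 3.603 -0.638 3.228
endloop
endfacet
facet normal -0.142 0.948 0.285
outer loop
vertex 1.372 2.581 3.669
vertex 0.282 2.34 3.928
vertex 1.099 2.223 4.723
endloop
endfacet
facet normal 0.535 0.748 0.393
outer loop
vertex 1.372 2.581 3.669
vertex 1.099 2.223 4.723
vertex 2.04 1.82 4.208
endloop
endfacet
facet normal 0.807 0.542 -0.235
outer loop
vertex 1.372 2.581 3.669
vertex 2.04 1.82 4.208
vertex 1.804 1.689 3.094
endloop
endfacet
facet normal 0.298 0.615 -0.730
outer loop
vertex 1.372 2.581 3.669
vertex 1.804 1.689 3.094
vertex 0.718 2.01 2.921
endloop
endfacet
facet normal -0.289 0.866 -0.409
outer loop
vertex 1.372 2.581 3.669
vertex 0.718 2.01 2.921
vertex 0.282 2.34 3.928
endloop
endfacet
facet normal 0.531 0.182 0.828
outer loop
vertex 2.04 1.82 4.208
vertex 1.099 2.223 4.723
vertex 1.362 1.11 4.799
endloop
endfacet
facet normal -0.563 0.505 0.653
outer loop
vertex 1.099 2.223 4.723
vertex 0.282 2.34 3.928
vertex 0.276 1.431 4.626
endloop
endfacet
facet normal -0.800 0.374 -0.469
outer loop
vertex 0.282 2.34 3.928
vertex 0.718 2.01 2.921
vertex 0.04 1.3 3.512
endloop
endfacet
facet normal 0.148 -0.033 -0.988
outer loop
vertex 0.718 2.01 2.921
vertex 1.804 1.689 3.094
vertex 0.981 0.897 2.997
endloop
endfacet
facet normal 0.971 -0.151 -0.188
outer loop
vertex 1.804 1.689 3.094
vertex 2.04 1.82 4.208
vertex 1.798 0.78 3.792
endloop
endfacet
facet normal -0.298 -0.615 0.730
outer loop
vertex 0.708 0.539 4.051
vertex 1.362 1.11 4.799
vertex 0.276 1.431 4.626
endloop
endfacet
facet normal -0.807 -0.542 0.235
outer loop
vertex 0.708 0.539 4.051
vertex 0.276 1.431 4.626
vertex 0.04 1.3 3.512
endloop
endfacet
facet normal -0.535 -0.748 -0.393
outer loop
vertex 0.708 0.539 4.051
vertex 0.04 1.3 3.512
vertex 0.981 0.897 2.997
endloop
endfacet
facet normal 0.142 -0.948 -0.285
outer loop
vertex 0.708 0.539 4.051
vertex 0.981 0.897 2.997
vertex 1.798 0.78 3.792
endloop
endfacet
facet normal 0.289 -0.866 0.409
outer loop
vertex 0.708 0.539 4.051
vertex 1.798 0.78 3.792
vertex 1.362 1.11 4.799
endloop
endfacet
facet normal -0.148 0.033 0.988
outer loop
vertex 0.276 1.431 4.626
vertex 1.362 1.11 4.799
vertex 1.099 2.223 4.723
endloop
endfacet
facet normal -0.971 0.151 0.188
outer loop
vertex 0.04 1.3 3.512
vertex 0.276 1.431 4.626
vertex 0.282 2.34 3.928
endloop
endfacet
facet normal -0.531 -0.182 -0.828
outer loop
vertex 0.981 0.897 2.997
vertex 0.04 1.3 3.512
vertex 0.718 2.01 2.921
endloop
endfacet
facet normal 0.563 -0.505 -0.653
outer loop
vertex 1.798 0.78 3.792
vertex 0.981 0.897 2.997
vertex 1.804 1.689 3.094
endloop
endfacet
facet normal 0.800 -0.374 0.469
outer loop
vertex 1.362 1.11 4.799
vertex 1.798 0.78 3.792
vertex 2.04 1.82 4.208
endloop
endfacet

endsolid


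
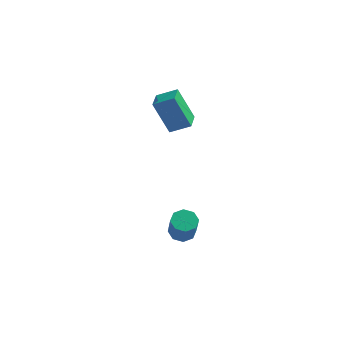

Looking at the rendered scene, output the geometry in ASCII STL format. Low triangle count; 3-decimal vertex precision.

solid 
facet normal -0.893 -0.112 -0.436
outer loop
vertex 1.196 0.715 1.773
vertex 1.152 1.681 1.614
vertex 1.945 0.507 0.294
endloop
endfacet
facet normal 0.046 -0.986 0.162
outer loop
vertex 2.828 0.619 0.726
vertex 1.196 0.715 1.773
vertex 1.945 0.507 0.294
endloop
endfacet
facet normal -0.893 -0.113 -0.436
outer loop
vertex 1.945 0.507 0.294
vertex 1.152 1.681 1.614
vertex 1.9 1.473 0.136
endloop
endfacet
facet normal 0.449 -0.124 -0.885
outer loop
vertex 1.9 1.473 0.136
vertex 2.828 0.619 0.726
vertex 1.945 0.507 0.294
endloop
endfacet
facet normal -0.449 0.125 0.885
outer loop
vertex 1.196 0.715 1.773
vertex 2.035 1.793 2.046
vertex 1.152 1.681 1.614
endloop
endfacet
facet normal 0.046 -0.986 0.162
outer loop
vertex 2.08 0.827 2.204
vertex 1.196 0.715 1.773
vertex 2.828 0.619 0.726
endloop
endfacet
facet normal -0.448 0.124 0.886
outer loop
vertex 2.08 0.827 2.204
vertex 2.035 1.793 2.046
vertex 1.196 0.715 1.773
endloop
endfacet
facet normal -0.046 0.986 -0.162
outer loop
vertex 1.152 1.681 1.614
vertex 2.035 1.793 2.046
vertex 1.9 1.473 0.136
endloop
endfacet
facet normal 0.448 -0.125 -0.885
outer loop
vertex 2.784 1.585 0.567
vertex 2.828 0.619 0.726
vertex 1.9 1.473 0.136
endloop
endfacet
facet normal -0.046 0.986 -0.162
outer loop
vertex 1.9 1.473 0.136
vertex 2.035 1.793 2.046
vertex 2.784 1.585 0.567
endloop
endfacet
facet normal 0.893 0.112 0.436
outer loop
vertex 2.784 1.585 0.567
vertex 2.08 0.827 2.204
vertex 2.828 0.619 0.726
endloop
endfacet
facet normal 0.893 0.113 0.436
outer loop
vertex 2.035 1.793 2.046
vertex 2.08 0.827 2.204
vertex 2.784 1.585 0.567
endloop
endfacet
facet normal -0.152 0.392 -0.907
outer loop
vertex 3.128 -0.856 -4.266
vertex 2.833 -1.341 -4.426
vertex 2.686 -0.826 -4.179
endloop
endfacet
facet normal 0.136 0.918 0.374
outer loop
vertex 3.128 -0.856 -4.266
vertex 2.686 -0.826 -4.179
vertex 3.323 -1.354 -3.114
endloop
endfacet
facet normal 0.138 0.918 0.373
outer loop
vertex 3.323 -1.354 -3.114
vertex 2.686 -0.826 -4.179
vertex 2.881 -1.323 -3.027
endloop
endfacet
facet normal 0.151 -0.392 0.908
outer loop
vertex 3.323 -1.354 -3.114
vertex 2.881 -1.323 -3.027
vertex 3.027 -1.839 -3.274
endloop
endfacet
facet normal -0.154 0.391 -0.907
outer loop
vertex 2.686 -0.826 -4.179
vertex 2.833 -1.341 -4.426
vertex 2.33 -1.098 -4.236
endloop
endfacet
facet normal -0.596 0.696 0.401
outer loop
vertex 2.686 -0.826 -4.179
vertex 2.33 -1.098 -4.236
vertex 2.881 -1.323 -3.027
endloop
endfacet
facet normal -0.595 0.697 0.401
outer loop
vertex 2.881 -1.323 -3.027
vertex 2.33 -1.098 -4.236
vertex 2.524 -1.595 -3.084
endloop
endfacet
facet normal 0.153 -0.391 0.908
outer loop
vertex 2.881 -1.323 -3.027
vertex 2.524 -1.595 -3.084
vertex 3.027 -1.839 -3.274
endloop
endfacet
facet normal -0.153 0.393 -0.907
outer loop
vertex 2.33 -1.098 -4.236
vertex 2.833 -1.341 -4.426
vertex 2.268 -1.512 -4.405
endloop
endfacet
facet normal -0.979 0.067 0.194
outer loop
vertex 2.33 -1.098 -4.236
vertex 2.268 -1.512 -4.405
vertex 2.524 -1.595 -3.084
endloop
endfacet
facet normal -0.979 0.065 0.194
outer loop
vertex 2.524 -1.595 -3.084
vertex 2.268 -1.512 -4.405
vertex 2.463 -2.01 -3.252
endloop
endfacet
facet normal 0.154 -0.390 0.908
outer loop
vertex 2.524 -1.595 -3.084
vertex 2.463 -2.01 -3.252
vertex 3.027 -1.839 -3.274
endloop
endfacet
facet normal -0.152 0.392 -0.907
outer loop
vertex 2.268 -1.512 -4.405
vertex 2.833 -1.341 -4.426
vertex 2.537 -1.826 -4.586
endloop
endfacet
facet normal -0.788 -0.602 -0.127
outer loop
vertex 2.268 -1.512 -4.405
vertex 2.537 -1.826 -4.586
vertex 2.463 -2.01 -3.252
endloop
endfacet
facet normal -0.788 -0.602 -0.127
outer loop
vertex 2.463 -2.01 -3.252
vertex 2.537 -1.826 -4.586
vertex 2.732 -2.324 -3.434
endloop
endfacet
facet normal 0.155 -0.393 0.906
outer loop
vertex 2.463 -2.01 -3.252
vertex 2.732 -2.324 -3.434
vertex 3.027 -1.839 -3.274
endloop
endfacet
facet normal -0.151 0.392 -0.908
outer loop
vertex 2.537 -1.826 -4.586
vertex 2.833 -1.341 -4.426
vertex 2.979 -1.857 -4.673
endloop
endfacet
facet normal -0.138 -0.917 -0.373
outer loop
vertex 2.537 -1.826 -4.586
vertex 2.979 -1.857 -4.673
vertex 2.732 -2.324 -3.434
endloop
endfacet
facet normal -0.136 -0.918 -0.373
outer loop
vertex 2.732 -2.324 -3.434
vertex 2.979 -1.857 -4.673
vertex 3.174 -2.354 -3.521
endloop
endfacet
facet normal 0.152 -0.392 0.907
outer loop
vertex 2.732 -2.324 -3.434
vertex 3.174 -2.354 -3.521
vertex 3.027 -1.839 -3.274
endloop
endfacet
facet normal -0.153 0.391 -0.908
outer loop
vertex 2.979 -1.857 -4.673
vertex 2.833 -1.341 -4.426
vertex 3.336 -1.585 -4.616
endloop
endfacet
facet normal 0.595 -0.697 -0.401
outer loop
vertex 2.979 -1.857 -4.673
vertex 3.336 -1.585 -4.616
vertex 3.174 -2.354 -3.521
endloop
endfacet
facet normal 0.596 -0.696 -0.401
outer loop
vertex 3.174 -2.354 -3.521
vertex 3.336 -1.585 -4.616
vertex 3.53 -2.082 -3.464
endloop
endfacet
facet normal 0.154 -0.391 0.907
outer loop
vertex 3.174 -2.354 -3.521
vertex 3.53 -2.082 -3.464
vertex 3.027 -1.839 -3.274
endloop
endfacet
facet normal -0.154 0.390 -0.908
outer loop
vertex 3.336 -1.585 -4.616
vertex 2.833 -1.341 -4.426
vertex 3.397 -1.17 -4.448
endloop
endfacet
facet normal 0.979 -0.066 -0.193
outer loop
vertex 3.336 -1.585 -4.616
vertex 3.397 -1.17 -4.448
vertex 3.53 -2.082 -3.464
endloop
endfacet
facet normal 0.979 -0.067 -0.195
outer loop
vertex 3.53 -2.082 -3.464
vertex 3.397 -1.17 -4.448
vertex 3.592 -1.668 -3.295
endloop
endfacet
facet normal 0.153 -0.393 0.907
outer loop
vertex 3.53 -2.082 -3.464
vertex 3.592 -1.668 -3.295
vertex 3.027 -1.839 -3.274
endloop
endfacet
facet normal -0.155 0.393 -0.906
outer loop
vertex 3.397 -1.17 -4.448
vertex 2.833 -1.341 -4.426
vertex 3.128 -0.856 -4.266
endloop
endfacet
facet normal 0.788 0.602 0.127
outer loop
vertex 3.397 -1.17 -4.448
vertex 3.128 -0.856 -4.266
vertex 3.592 -1.668 -3.295
endloop
endfacet
facet normal 0.788 0.602 0.127
outer loop
vertex 3.592 -1.668 -3.295
vertex 3.128 -0.856 -4.266
vertex 3.323 -1.354 -3.114
endloop
endfacet
facet normal 0.152 -0.392 0.907
outer loop
vertex 3.592 -1.668 -3.295
vertex 3.323 -1.354 -3.114
vertex 3.027 -1.839 -3.274
endloop
endfacet

endsolid


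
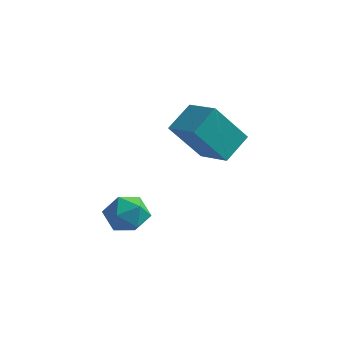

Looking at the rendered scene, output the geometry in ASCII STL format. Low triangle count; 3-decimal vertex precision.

solid 
facet normal -0.396 -0.459 0.795
outer loop
vertex 0.093 0.859 1.891
vertex -1.143 1.348 1.558
vertex -0.125 -0.175 1.186
endloop
endfacet
facet normal 0.902 -0.356 0.243
outer loop
vertex 0.623 0.692 -0.318
vertex 0.093 0.859 1.891
vertex -0.125 -0.175 1.186
endloop
endfacet
facet normal -0.396 -0.459 0.795
outer loop
vertex -0.125 -0.175 1.186
vertex -1.143 1.348 1.558
vertex -1.361 0.314 0.853
endloop
endfacet
facet normal -0.172 -0.814 -0.555
outer loop
vertex -1.361 0.314 0.853
vertex 0.623 0.692 -0.318
vertex -0.125 -0.175 1.186
endloop
endfacet
facet normal 0.172 0.814 0.555
outer loop
vertex 0.093 0.859 1.891
vertex -0.395 2.215 0.054
vertex -1.143 1.348 1.558
endloop
endfacet
facet normal 0.902 -0.356 0.243
outer loop
vertex 0.841 1.726 0.387
vertex 0.093 0.859 1.891
vertex 0.623 0.692 -0.318
endloop
endfacet
facet normal 0.172 0.814 0.555
outer loop
vertex 0.841 1.726 0.387
vertex -0.395 2.215 0.054
vertex 0.093 0.859 1.891
endloop
endfacet
facet normal -0.902 0.356 -0.243
outer loop
vertex -1.143 1.348 1.558
vertex -0.395 2.215 0.054
vertex -1.361 0.314 0.853
endloop
endfacet
facet normal -0.172 -0.814 -0.555
outer loop
vertex -0.613 1.181 -0.651
vertex 0.623 0.692 -0.318
vertex -1.361 0.314 0.853
endloop
endfacet
facet normal -0.902 0.356 -0.243
outer loop
vertex -1.361 0.314 0.853
vertex -0.395 2.215 0.054
vertex -0.613 1.181 -0.651
endloop
endfacet
facet normal 0.396 0.459 -0.795
outer loop
vertex -0.613 1.181 -0.651
vertex 0.841 1.726 0.387
vertex 0.623 0.692 -0.318
endloop
endfacet
facet normal 0.396 0.459 -0.795
outer loop
vertex -0.395 2.215 0.054
vertex 0.841 1.726 0.387
vertex -0.613 1.181 -0.651
endloop
endfacet
facet normal 0.238 0.215 0.947
outer loop
vertex -2.114 -0.274 -2.336
vertex -2.488 -1.005 -2.076
vertex -1.652 -1.0 -2.287
endloop
endfacet
facet normal 0.718 0.490 0.494
outer loop
vertex -2.114 -0.274 -2.336
vertex -1.652 -1.0 -2.287
vertex -1.551 -0.47 -2.959
endloop
endfacet
facet normal 0.375 0.926 0.047
outer loop
vertex -2.114 -0.274 -2.336
vertex -1.551 -0.47 -2.959
vertex -2.324 -0.147 -3.163
endloop
endfacet
facet normal -0.317 0.922 0.222
outer loop
vertex -2.114 -0.274 -2.336
vertex -2.324 -0.147 -3.163
vertex -2.903 -0.478 -2.617
endloop
endfacet
facet normal -0.402 0.482 0.778
outer loop
vertex -2.114 -0.274 -2.336
vertex -2.903 -0.478 -2.617
vertex -2.488 -1.005 -2.076
endloop
endfacet
facet normal 0.993 -0.047 0.112
outer loop
vertex -1.551 -0.47 -2.959
vertex -1.652 -1.0 -2.287
vertex -1.577 -1.322 -3.083
endloop
endfacet
facet normal 0.216 -0.490 0.844
outer loop
vertex -1.652 -1.0 -2.287
vertex -2.488 -1.005 -2.076
vertex -2.156 -1.653 -2.537
endloop
endfacet
facet normal -0.819 -0.058 0.571
outer loop
vertex -2.488 -1.005 -2.076
vertex -2.903 -0.478 -2.617
vertex -2.929 -1.33 -2.741
endloop
endfacet
facet normal -0.683 0.653 -0.328
outer loop
vertex -2.903 -0.478 -2.617
vertex -2.324 -0.147 -3.163
vertex -2.828 -0.8 -3.413
endloop
endfacet
facet normal 0.437 0.659 -0.612
outer loop
vertex -2.324 -0.147 -3.163
vertex -1.551 -0.47 -2.959
vertex -1.992 -0.795 -3.624
endloop
endfacet
facet normal 0.317 -0.922 -0.222
outer loop
vertex -2.366 -1.526 -3.364
vertex -1.577 -1.322 -3.083
vertex -2.156 -1.653 -2.537
endloop
endfacet
facet normal -0.375 -0.926 -0.047
outer loop
vertex -2.366 -1.526 -3.364
vertex -2.156 -1.653 -2.537
vertex -2.929 -1.33 -2.741
endloop
endfacet
facet normal -0.718 -0.490 -0.494
outer loop
vertex -2.366 -1.526 -3.364
vertex -2.929 -1.33 -2.741
vertex -2.828 -0.8 -3.413
endloop
endfacet
facet normal -0.238 -0.215 -0.947
outer loop
vertex -2.366 -1.526 -3.364
vertex -2.828 -0.8 -3.413
vertex -1.992 -0.795 -3.624
endloop
endfacet
facet normal 0.402 -0.482 -0.778
outer loop
vertex -2.366 -1.526 -3.364
vertex -1.992 -0.795 -3.624
vertex -1.577 -1.322 -3.083
endloop
endfacet
facet normal 0.683 -0.653 0.328
outer loop
vertex -2.156 -1.653 -2.537
vertex -1.577 -1.322 -3.083
vertex -1.652 -1.0 -2.287
endloop
endfacet
facet normal -0.437 -0.659 0.612
outer loop
vertex -2.929 -1.33 -2.741
vertex -2.156 -1.653 -2.537
vertex -2.488 -1.005 -2.076
endloop
endfacet
facet normal -0.993 0.047 -0.112
outer loop
vertex -2.828 -0.8 -3.413
vertex -2.929 -1.33 -2.741
vertex -2.903 -0.478 -2.617
endloop
endfacet
facet normal -0.216 0.490 -0.844
outer loop
vertex -1.992 -0.795 -3.624
vertex -2.828 -0.8 -3.413
vertex -2.324 -0.147 -3.163
endloop
endfacet
facet normal 0.819 0.058 -0.571
outer loop
vertex -1.577 -1.322 -3.083
vertex -1.992 -0.795 -3.624
vertex -1.551 -0.47 -2.959
endloop
endfacet

endsolid


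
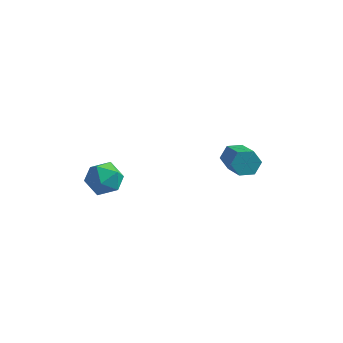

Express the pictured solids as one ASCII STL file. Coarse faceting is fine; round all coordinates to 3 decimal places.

solid 
facet normal -0.830 -0.095 0.550
outer loop
vertex -2.442 0.048 1.791
vertex -2.395 -0.81 1.713
vertex -2.004 -0.414 2.372
endloop
endfacet
facet normal -0.464 0.489 0.739
outer loop
vertex -2.442 0.048 1.791
vertex -2.004 -0.414 2.372
vertex -1.682 0.331 2.081
endloop
endfacet
facet normal -0.398 0.903 0.161
outer loop
vertex -2.442 0.048 1.791
vertex -1.682 0.331 2.081
vertex -1.874 0.396 1.243
endloop
endfacet
facet normal -0.722 0.575 -0.383
outer loop
vertex -2.442 0.048 1.791
vertex -1.874 0.396 1.243
vertex -2.315 -0.309 1.016
endloop
endfacet
facet normal -0.989 -0.041 -0.143
outer loop
vertex -2.442 0.048 1.791
vertex -2.315 -0.309 1.016
vertex -2.395 -0.81 1.713
endloop
endfacet
facet normal 0.189 0.285 0.940
outer loop
vertex -1.682 0.331 2.081
vertex -2.004 -0.414 2.372
vertex -1.165 -0.351 2.184
endloop
endfacet
facet normal -0.402 -0.660 0.635
outer loop
vertex -2.004 -0.414 2.372
vertex -2.395 -0.81 1.713
vertex -1.606 -1.056 1.957
endloop
endfacet
facet normal -0.659 -0.573 -0.487
outer loop
vertex -2.395 -0.81 1.713
vertex -2.315 -0.309 1.016
vertex -1.798 -0.991 1.119
endloop
endfacet
facet normal -0.228 0.425 -0.876
outer loop
vertex -2.315 -0.309 1.016
vertex -1.874 0.396 1.243
vertex -1.476 -0.246 0.828
endloop
endfacet
facet normal 0.296 0.955 0.006
outer loop
vertex -1.874 0.396 1.243
vertex -1.682 0.331 2.081
vertex -1.085 0.15 1.487
endloop
endfacet
facet normal 0.722 -0.575 0.383
outer loop
vertex -1.038 -0.708 1.409
vertex -1.165 -0.351 2.184
vertex -1.606 -1.056 1.957
endloop
endfacet
facet normal 0.398 -0.903 -0.161
outer loop
vertex -1.038 -0.708 1.409
vertex -1.606 -1.056 1.957
vertex -1.798 -0.991 1.119
endloop
endfacet
facet normal 0.464 -0.489 -0.739
outer loop
vertex -1.038 -0.708 1.409
vertex -1.798 -0.991 1.119
vertex -1.476 -0.246 0.828
endloop
endfacet
facet normal 0.830 0.095 -0.550
outer loop
vertex -1.038 -0.708 1.409
vertex -1.476 -0.246 0.828
vertex -1.085 0.15 1.487
endloop
endfacet
facet normal 0.989 0.041 0.143
outer loop
vertex -1.038 -0.708 1.409
vertex -1.085 0.15 1.487
vertex -1.165 -0.351 2.184
endloop
endfacet
facet normal 0.228 -0.425 0.876
outer loop
vertex -1.606 -1.056 1.957
vertex -1.165 -0.351 2.184
vertex -2.004 -0.414 2.372
endloop
endfacet
facet normal -0.296 -0.955 -0.006
outer loop
vertex -1.798 -0.991 1.119
vertex -1.606 -1.056 1.957
vertex -2.395 -0.81 1.713
endloop
endfacet
facet normal -0.189 -0.285 -0.940
outer loop
vertex -1.476 -0.246 0.828
vertex -1.798 -0.991 1.119
vertex -2.315 -0.309 1.016
endloop
endfacet
facet normal 0.402 0.660 -0.635
outer loop
vertex -1.085 0.15 1.487
vertex -1.476 -0.246 0.828
vertex -1.874 0.396 1.243
endloop
endfacet
facet normal 0.659 0.573 0.487
outer loop
vertex -1.165 -0.351 2.184
vertex -1.085 0.15 1.487
vertex -1.682 0.331 2.081
endloop
endfacet
facet normal -0.481 0.719 -0.502
outer loop
vertex 3.39 2.646 1.812
vertex 2.85 2.327 1.873
vertex 3.02 2.747 2.311
endloop
endfacet
facet normal 0.650 0.677 0.345
outer loop
vertex 3.39 2.646 1.812
vertex 3.02 2.747 2.311
vertex 4.15 1.511 2.606
endloop
endfacet
facet normal 0.650 0.677 0.346
outer loop
vertex 4.15 1.511 2.606
vertex 3.02 2.747 2.311
vertex 3.779 1.612 3.105
endloop
endfacet
facet normal 0.480 -0.719 0.503
outer loop
vertex 4.15 1.511 2.606
vertex 3.779 1.612 3.105
vertex 3.61 1.193 2.667
endloop
endfacet
facet normal -0.479 0.719 -0.503
outer loop
vertex 3.02 2.747 2.311
vertex 2.85 2.327 1.873
vertex 2.479 2.429 2.372
endloop
endfacet
facet normal -0.184 0.478 0.859
outer loop
vertex 3.02 2.747 2.311
vertex 2.479 2.429 2.372
vertex 3.779 1.612 3.105
endloop
endfacet
facet normal -0.184 0.478 0.859
outer loop
vertex 3.779 1.612 3.105
vertex 2.479 2.429 2.372
vertex 3.239 1.294 3.166
endloop
endfacet
facet normal 0.480 -0.719 0.503
outer loop
vertex 3.779 1.612 3.105
vertex 3.239 1.294 3.166
vertex 3.61 1.193 2.667
endloop
endfacet
facet normal -0.480 0.718 -0.504
outer loop
vertex 2.479 2.429 2.372
vertex 2.85 2.327 1.873
vertex 2.31 2.009 1.934
endloop
endfacet
facet normal -0.835 -0.200 0.513
outer loop
vertex 2.479 2.429 2.372
vertex 2.31 2.009 1.934
vertex 3.239 1.294 3.166
endloop
endfacet
facet normal -0.835 -0.200 0.513
outer loop
vertex 3.239 1.294 3.166
vertex 2.31 2.009 1.934
vertex 3.07 0.874 2.728
endloop
endfacet
facet normal 0.481 -0.718 0.503
outer loop
vertex 3.239 1.294 3.166
vertex 3.07 0.874 2.728
vertex 3.61 1.193 2.667
endloop
endfacet
facet normal -0.480 0.719 -0.503
outer loop
vertex 2.31 2.009 1.934
vertex 2.85 2.327 1.873
vertex 2.681 1.908 1.435
endloop
endfacet
facet normal -0.650 -0.677 -0.346
outer loop
vertex 2.31 2.009 1.934
vertex 2.681 1.908 1.435
vertex 3.07 0.874 2.728
endloop
endfacet
facet normal -0.650 -0.677 -0.345
outer loop
vertex 3.07 0.874 2.728
vertex 2.681 1.908 1.435
vertex 3.44 0.773 2.229
endloop
endfacet
facet normal 0.481 -0.719 0.502
outer loop
vertex 3.07 0.874 2.728
vertex 3.44 0.773 2.229
vertex 3.61 1.193 2.667
endloop
endfacet
facet normal -0.480 0.719 -0.503
outer loop
vertex 2.681 1.908 1.435
vertex 2.85 2.327 1.873
vertex 3.221 2.226 1.374
endloop
endfacet
facet normal 0.184 -0.478 -0.859
outer loop
vertex 2.681 1.908 1.435
vertex 3.221 2.226 1.374
vertex 3.44 0.773 2.229
endloop
endfacet
facet normal 0.184 -0.478 -0.859
outer loop
vertex 3.44 0.773 2.229
vertex 3.221 2.226 1.374
vertex 3.981 1.091 2.168
endloop
endfacet
facet normal 0.479 -0.719 0.503
outer loop
vertex 3.44 0.773 2.229
vertex 3.981 1.091 2.168
vertex 3.61 1.193 2.667
endloop
endfacet
facet normal -0.481 0.718 -0.503
outer loop
vertex 3.221 2.226 1.374
vertex 2.85 2.327 1.873
vertex 3.39 2.646 1.812
endloop
endfacet
facet normal 0.835 0.200 -0.513
outer loop
vertex 3.221 2.226 1.374
vertex 3.39 2.646 1.812
vertex 3.981 1.091 2.168
endloop
endfacet
facet normal 0.835 0.200 -0.513
outer loop
vertex 3.981 1.091 2.168
vertex 3.39 2.646 1.812
vertex 4.15 1.511 2.606
endloop
endfacet
facet normal 0.480 -0.718 0.504
outer loop
vertex 3.981 1.091 2.168
vertex 4.15 1.511 2.606
vertex 3.61 1.193 2.667
endloop
endfacet

endsolid


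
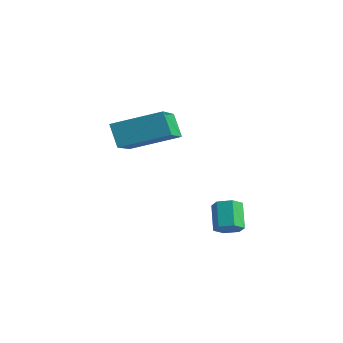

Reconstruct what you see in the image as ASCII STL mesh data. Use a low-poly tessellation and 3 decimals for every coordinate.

solid 
facet normal -0.553 0.183 0.813
outer loop
vertex 0.559 0.057 4.509
vertex -0.449 1.656 3.463
vertex -0.876 -1.289 3.835
endloop
endfacet
facet normal 0.467 -0.740 0.484
outer loop
vertex -0.251 -1.496 2.917
vertex 0.559 0.057 4.509
vertex -0.876 -1.289 3.835
endloop
endfacet
facet normal -0.553 0.183 0.813
outer loop
vertex -0.876 -1.289 3.835
vertex -0.449 1.656 3.463
vertex -1.884 0.309 2.789
endloop
endfacet
facet normal -0.690 -0.647 -0.324
outer loop
vertex -1.884 0.309 2.789
vertex -0.251 -1.496 2.917
vertex -0.876 -1.289 3.835
endloop
endfacet
facet normal 0.690 0.647 0.324
outer loop
vertex 0.559 0.057 4.509
vertex 0.176 1.449 2.545
vertex -0.449 1.656 3.463
endloop
endfacet
facet normal 0.467 -0.740 0.484
outer loop
vertex 1.184 -0.149 3.591
vertex 0.559 0.057 4.509
vertex -0.251 -1.496 2.917
endloop
endfacet
facet normal 0.690 0.647 0.324
outer loop
vertex 1.184 -0.149 3.591
vertex 0.176 1.449 2.545
vertex 0.559 0.057 4.509
endloop
endfacet
facet normal -0.467 0.740 -0.485
outer loop
vertex -0.449 1.656 3.463
vertex 0.176 1.449 2.545
vertex -1.884 0.309 2.789
endloop
endfacet
facet normal -0.690 -0.647 -0.324
outer loop
vertex -1.259 0.103 1.871
vertex -0.251 -1.496 2.917
vertex -1.884 0.309 2.789
endloop
endfacet
facet normal -0.467 0.740 -0.484
outer loop
vertex -1.884 0.309 2.789
vertex 0.176 1.449 2.545
vertex -1.259 0.103 1.871
endloop
endfacet
facet normal 0.553 -0.183 -0.813
outer loop
vertex -1.259 0.103 1.871
vertex 1.184 -0.149 3.591
vertex -0.251 -1.496 2.917
endloop
endfacet
facet normal 0.553 -0.183 -0.813
outer loop
vertex 0.176 1.449 2.545
vertex 1.184 -0.149 3.591
vertex -1.259 0.103 1.871
endloop
endfacet
facet normal 0.549 -0.504 -0.667
outer loop
vertex 4.211 -0.026 -0.026
vertex 3.829 0.107 -0.441
vertex 4.278 0.459 -0.337
endloop
endfacet
facet normal 0.829 0.217 0.516
outer loop
vertex 4.211 -0.026 -0.026
vertex 4.278 0.459 -0.337
vertex 3.554 0.579 0.775
endloop
endfacet
facet normal 0.829 0.217 0.516
outer loop
vertex 3.554 0.579 0.775
vertex 4.278 0.459 -0.337
vertex 3.621 1.064 0.464
endloop
endfacet
facet normal -0.546 0.504 0.669
outer loop
vertex 3.554 0.579 0.775
vertex 3.621 1.064 0.464
vertex 3.171 0.713 0.361
endloop
endfacet
facet normal 0.549 -0.504 -0.667
outer loop
vertex 4.278 0.459 -0.337
vertex 3.829 0.107 -0.441
vertex 3.896 0.592 -0.752
endloop
endfacet
facet normal 0.514 0.832 -0.207
outer loop
vertex 4.278 0.459 -0.337
vertex 3.896 0.592 -0.752
vertex 3.621 1.064 0.464
endloop
endfacet
facet normal 0.514 0.832 -0.207
outer loop
vertex 3.621 1.064 0.464
vertex 3.896 0.592 -0.752
vertex 3.239 1.197 0.049
endloop
endfacet
facet normal -0.547 0.506 0.666
outer loop
vertex 3.621 1.064 0.464
vertex 3.239 1.197 0.049
vertex 3.171 0.713 0.361
endloop
endfacet
facet normal 0.546 -0.504 -0.669
outer loop
vertex 3.896 0.592 -0.752
vertex 3.829 0.107 -0.441
vertex 3.446 0.241 -0.855
endloop
endfacet
facet normal -0.315 0.615 -0.723
outer loop
vertex 3.896 0.592 -0.752
vertex 3.446 0.241 -0.855
vertex 3.239 1.197 0.049
endloop
endfacet
facet normal -0.315 0.615 -0.723
outer loop
vertex 3.239 1.197 0.049
vertex 3.446 0.241 -0.855
vertex 2.789 0.846 -0.054
endloop
endfacet
facet normal -0.547 0.506 0.666
outer loop
vertex 3.239 1.197 0.049
vertex 2.789 0.846 -0.054
vertex 3.171 0.713 0.361
endloop
endfacet
facet normal 0.546 -0.504 -0.669
outer loop
vertex 3.446 0.241 -0.855
vertex 3.829 0.107 -0.441
vertex 3.379 -0.244 -0.544
endloop
endfacet
facet normal -0.829 -0.217 -0.516
outer loop
vertex 3.446 0.241 -0.855
vertex 3.379 -0.244 -0.544
vertex 2.789 0.846 -0.054
endloop
endfacet
facet normal -0.829 -0.217 -0.516
outer loop
vertex 2.789 0.846 -0.054
vertex 3.379 -0.244 -0.544
vertex 2.722 0.361 0.257
endloop
endfacet
facet normal -0.549 0.504 0.667
outer loop
vertex 2.789 0.846 -0.054
vertex 2.722 0.361 0.257
vertex 3.171 0.713 0.361
endloop
endfacet
facet normal 0.547 -0.506 -0.666
outer loop
vertex 3.379 -0.244 -0.544
vertex 3.829 0.107 -0.441
vertex 3.761 -0.377 -0.129
endloop
endfacet
facet normal -0.514 -0.832 0.207
outer loop
vertex 3.379 -0.244 -0.544
vertex 3.761 -0.377 -0.129
vertex 2.722 0.361 0.257
endloop
endfacet
facet normal -0.514 -0.832 0.207
outer loop
vertex 2.722 0.361 0.257
vertex 3.761 -0.377 -0.129
vertex 3.104 0.228 0.672
endloop
endfacet
facet normal -0.549 0.504 0.667
outer loop
vertex 2.722 0.361 0.257
vertex 3.104 0.228 0.672
vertex 3.171 0.713 0.361
endloop
endfacet
facet normal 0.547 -0.506 -0.666
outer loop
vertex 3.761 -0.377 -0.129
vertex 3.829 0.107 -0.441
vertex 4.211 -0.026 -0.026
endloop
endfacet
facet normal 0.315 -0.615 0.723
outer loop
vertex 3.761 -0.377 -0.129
vertex 4.211 -0.026 -0.026
vertex 3.104 0.228 0.672
endloop
endfacet
facet normal 0.315 -0.615 0.723
outer loop
vertex 3.104 0.228 0.672
vertex 4.211 -0.026 -0.026
vertex 3.554 0.579 0.775
endloop
endfacet
facet normal -0.546 0.504 0.669
outer loop
vertex 3.104 0.228 0.672
vertex 3.554 0.579 0.775
vertex 3.171 0.713 0.361
endloop
endfacet

endsolid


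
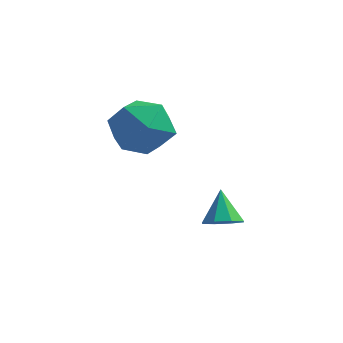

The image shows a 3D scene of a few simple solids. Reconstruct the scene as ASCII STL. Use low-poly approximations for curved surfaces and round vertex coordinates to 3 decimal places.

solid 
facet normal -0.763 0.644 0.055
outer loop
vertex 0.366 -2.0 3.079
vertex -0.307 -2.853 3.72
vertex 0.428 -2.035 4.339
endloop
endfacet
facet normal -0.139 0.990 0.034
outer loop
vertex 0.366 -2.0 3.079
vertex 0.428 -2.035 4.339
vertex 1.478 -1.864 3.661
endloop
endfacet
facet normal 0.198 0.801 -0.566
outer loop
vertex 0.366 -2.0 3.079
vertex 1.478 -1.864 3.661
vertex 1.392 -2.576 2.623
endloop
endfacet
facet normal -0.217 0.338 -0.916
outer loop
vertex 0.366 -2.0 3.079
vertex 1.392 -2.576 2.623
vertex 0.289 -3.187 2.659
endloop
endfacet
facet normal -0.812 0.241 -0.532
outer loop
vertex 0.366 -2.0 3.079
vertex 0.289 -3.187 2.659
vertex -0.307 -2.853 3.72
endloop
endfacet
facet normal 0.254 0.768 0.587
outer loop
vertex 1.478 -1.864 3.661
vertex 0.428 -2.035 4.339
vertex 1.491 -2.633 4.661
endloop
endfacet
facet normal -0.755 0.209 0.621
outer loop
vertex 0.428 -2.035 4.339
vertex -0.307 -2.853 3.72
vertex 0.388 -3.244 4.697
endloop
endfacet
facet normal -0.834 -0.442 -0.329
outer loop
vertex -0.307 -2.853 3.72
vertex 0.289 -3.187 2.659
vertex 0.302 -3.956 3.659
endloop
endfacet
facet normal 0.127 -0.285 -0.950
outer loop
vertex 0.289 -3.187 2.659
vertex 1.392 -2.576 2.623
vertex 1.352 -3.785 2.981
endloop
endfacet
facet normal 0.799 0.463 -0.384
outer loop
vertex 1.392 -2.576 2.623
vertex 1.478 -1.864 3.661
vertex 2.087 -2.967 3.6
endloop
endfacet
facet normal 0.217 -0.338 0.916
outer loop
vertex 1.414 -3.82 4.241
vertex 1.491 -2.633 4.661
vertex 0.388 -3.244 4.697
endloop
endfacet
facet normal -0.198 -0.801 0.566
outer loop
vertex 1.414 -3.82 4.241
vertex 0.388 -3.244 4.697
vertex 0.302 -3.956 3.659
endloop
endfacet
facet normal 0.139 -0.990 -0.034
outer loop
vertex 1.414 -3.82 4.241
vertex 0.302 -3.956 3.659
vertex 1.352 -3.785 2.981
endloop
endfacet
facet normal 0.763 -0.644 -0.055
outer loop
vertex 1.414 -3.82 4.241
vertex 1.352 -3.785 2.981
vertex 2.087 -2.967 3.6
endloop
endfacet
facet normal 0.812 -0.241 0.532
outer loop
vertex 1.414 -3.82 4.241
vertex 2.087 -2.967 3.6
vertex 1.491 -2.633 4.661
endloop
endfacet
facet normal -0.127 0.285 0.950
outer loop
vertex 0.388 -3.244 4.697
vertex 1.491 -2.633 4.661
vertex 0.428 -2.035 4.339
endloop
endfacet
facet normal -0.799 -0.463 0.384
outer loop
vertex 0.302 -3.956 3.659
vertex 0.388 -3.244 4.697
vertex -0.307 -2.853 3.72
endloop
endfacet
facet normal -0.254 -0.768 -0.587
outer loop
vertex 1.352 -3.785 2.981
vertex 0.302 -3.956 3.659
vertex 0.289 -3.187 2.659
endloop
endfacet
facet normal 0.755 -0.209 -0.621
outer loop
vertex 2.087 -2.967 3.6
vertex 1.352 -3.785 2.981
vertex 1.392 -2.576 2.623
endloop
endfacet
facet normal 0.834 0.442 0.329
outer loop
vertex 1.491 -2.633 4.661
vertex 2.087 -2.967 3.6
vertex 1.478 -1.864 3.661
endloop
endfacet
facet normal 0.231 -0.589 -0.774
outer loop
vertex 4.107 -3.499 0.125
vertex 3.706 -3.068 -0.323
vertex 4.412 -3.08 -0.103
endloop
endfacet
facet normal 0.619 -0.023 0.785
outer loop
vertex 4.107 -3.499 0.125
vertex 4.412 -3.08 -0.103
vertex 3.394 -2.272 0.723
endloop
endfacet
facet normal 0.231 -0.589 -0.775
outer loop
vertex 4.412 -3.08 -0.103
vertex 3.706 -3.068 -0.323
vertex 4.304 -2.654 -0.459
endloop
endfacet
facet normal 0.747 0.528 0.405
outer loop
vertex 4.412 -3.08 -0.103
vertex 4.304 -2.654 -0.459
vertex 3.394 -2.272 0.723
endloop
endfacet
facet normal 0.231 -0.589 -0.775
outer loop
vertex 4.304 -2.654 -0.459
vertex 3.706 -3.068 -0.323
vertex 3.845 -2.47 -0.736
endloop
endfacet
facet normal 0.377 0.926 -0.009
outer loop
vertex 4.304 -2.654 -0.459
vertex 3.845 -2.47 -0.736
vertex 3.394 -2.272 0.723
endloop
endfacet
facet normal 0.231 -0.589 -0.775
outer loop
vertex 3.845 -2.47 -0.736
vertex 3.706 -3.068 -0.323
vertex 3.305 -2.636 -0.771
endloop
endfacet
facet normal -0.275 0.938 -0.212
outer loop
vertex 3.845 -2.47 -0.736
vertex 3.305 -2.636 -0.771
vertex 3.394 -2.272 0.723
endloop
endfacet
facet normal 0.230 -0.589 -0.774
outer loop
vertex 3.305 -2.636 -0.771
vertex 3.706 -3.068 -0.323
vertex 2.999 -3.055 -0.543
endloop
endfacet
facet normal -0.826 0.556 -0.086
outer loop
vertex 3.305 -2.636 -0.771
vertex 2.999 -3.055 -0.543
vertex 3.394 -2.272 0.723
endloop
endfacet
facet normal 0.230 -0.589 -0.775
outer loop
vertex 2.999 -3.055 -0.543
vertex 3.706 -3.068 -0.323
vertex 3.108 -3.482 -0.186
endloop
endfacet
facet normal -0.955 0.004 0.296
outer loop
vertex 2.999 -3.055 -0.543
vertex 3.108 -3.482 -0.186
vertex 3.394 -2.272 0.723
endloop
endfacet
facet normal 0.231 -0.590 -0.773
outer loop
vertex 3.108 -3.482 -0.186
vertex 3.706 -3.068 -0.323
vertex 3.567 -3.665 0.091
endloop
endfacet
facet normal -0.585 -0.394 0.709
outer loop
vertex 3.108 -3.482 -0.186
vertex 3.567 -3.665 0.091
vertex 3.394 -2.272 0.723
endloop
endfacet
facet normal 0.230 -0.590 -0.774
outer loop
vertex 3.567 -3.665 0.091
vertex 3.706 -3.068 -0.323
vertex 4.107 -3.499 0.125
endloop
endfacet
facet normal 0.067 -0.405 0.912
outer loop
vertex 3.567 -3.665 0.091
vertex 4.107 -3.499 0.125
vertex 3.394 -2.272 0.723
endloop
endfacet

endsolid
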